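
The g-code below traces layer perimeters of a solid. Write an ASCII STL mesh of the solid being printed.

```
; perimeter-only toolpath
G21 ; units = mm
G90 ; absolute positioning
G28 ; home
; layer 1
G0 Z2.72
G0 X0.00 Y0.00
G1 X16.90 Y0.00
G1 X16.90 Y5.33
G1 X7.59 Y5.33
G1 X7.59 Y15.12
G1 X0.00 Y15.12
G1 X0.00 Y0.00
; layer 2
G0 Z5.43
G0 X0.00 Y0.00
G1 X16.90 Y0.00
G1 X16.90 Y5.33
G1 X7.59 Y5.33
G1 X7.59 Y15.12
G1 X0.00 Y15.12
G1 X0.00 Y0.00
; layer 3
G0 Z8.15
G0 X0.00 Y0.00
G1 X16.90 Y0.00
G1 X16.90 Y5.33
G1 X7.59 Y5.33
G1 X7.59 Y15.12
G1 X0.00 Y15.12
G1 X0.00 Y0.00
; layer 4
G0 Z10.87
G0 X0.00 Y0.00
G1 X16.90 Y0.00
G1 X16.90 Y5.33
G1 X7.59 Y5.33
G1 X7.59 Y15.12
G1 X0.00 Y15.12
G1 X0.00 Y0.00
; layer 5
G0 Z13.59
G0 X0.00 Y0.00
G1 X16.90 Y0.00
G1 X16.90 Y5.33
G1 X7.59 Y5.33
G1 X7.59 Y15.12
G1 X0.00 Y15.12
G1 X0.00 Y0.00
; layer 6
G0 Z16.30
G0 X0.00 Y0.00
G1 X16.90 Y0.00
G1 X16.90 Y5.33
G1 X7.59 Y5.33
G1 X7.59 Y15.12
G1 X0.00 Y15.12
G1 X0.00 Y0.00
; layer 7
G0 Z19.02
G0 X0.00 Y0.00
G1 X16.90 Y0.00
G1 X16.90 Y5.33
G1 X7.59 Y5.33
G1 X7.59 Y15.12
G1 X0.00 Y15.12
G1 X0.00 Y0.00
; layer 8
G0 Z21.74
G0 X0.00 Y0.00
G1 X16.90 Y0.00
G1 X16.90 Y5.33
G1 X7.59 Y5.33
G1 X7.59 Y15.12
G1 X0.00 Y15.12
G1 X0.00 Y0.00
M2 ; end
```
solid part
  facet normal 0.0000 0.0000 -1.0000
    outer loop
      vertex 16.90 5.33 0.00
      vertex 16.90 0.00 0.00
      vertex 0.00 0.00 0.00
    endloop
  endfacet
  facet normal 0.0000 0.0000 -1.0000
    outer loop
      vertex 7.59 5.33 0.00
      vertex 16.90 5.33 0.00
      vertex 0.00 0.00 0.00
    endloop
  endfacet
  facet normal 0.0000 0.0000 -1.0000
    outer loop
      vertex 7.59 15.12 0.00
      vertex 7.59 5.33 0.00
      vertex 0.00 0.00 0.00
    endloop
  endfacet
  facet normal 0.0000 0.0000 -1.0000
    outer loop
      vertex 0.00 15.12 0.00
      vertex 7.59 15.12 0.00
      vertex 0.00 0.00 0.00
    endloop
  endfacet
  facet normal 0.0000 0.0000 1.0000
    outer loop
      vertex 0.00 0.00 21.74
      vertex 16.90 0.00 21.74
      vertex 16.90 5.33 21.74
    endloop
  endfacet
  facet normal 0.0000 0.0000 1.0000
    outer loop
      vertex 0.00 0.00 21.74
      vertex 16.90 5.33 21.74
      vertex 7.59 5.33 21.74
    endloop
  endfacet
  facet normal 0.0000 0.0000 1.0000
    outer loop
      vertex 0.00 0.00 21.74
      vertex 7.59 5.33 21.74
      vertex 7.59 15.12 21.74
    endloop
  endfacet
  facet normal 0.0000 0.0000 1.0000
    outer loop
      vertex 0.00 0.00 21.74
      vertex 7.59 15.12 21.74
      vertex 0.00 15.12 21.74
    endloop
  endfacet
  facet normal 0.0000 -1.0000 0.0000
    outer loop
      vertex 0.00 0.00 0.00
      vertex 16.90 0.00 0.00
      vertex 16.90 0.00 21.74
    endloop
  endfacet
  facet normal 0.0000 -1.0000 0.0000
    outer loop
      vertex 0.00 0.00 0.00
      vertex 16.90 0.00 21.74
      vertex 0.00 0.00 21.74
    endloop
  endfacet
  facet normal 1.0000 0.0000 0.0000
    outer loop
      vertex 16.90 0.00 0.00
      vertex 16.90 5.33 0.00
      vertex 16.90 5.33 21.74
    endloop
  endfacet
  facet normal 1.0000 0.0000 0.0000
    outer loop
      vertex 16.90 0.00 0.00
      vertex 16.90 5.33 21.74
      vertex 16.90 0.00 21.74
    endloop
  endfacet
  facet normal 0.0000 1.0000 0.0000
    outer loop
      vertex 16.90 5.33 0.00
      vertex 7.59 5.33 0.00
      vertex 7.59 5.33 21.74
    endloop
  endfacet
  facet normal 0.0000 1.0000 0.0000
    outer loop
      vertex 16.90 5.33 0.00
      vertex 7.59 5.33 21.74
      vertex 16.90 5.33 21.74
    endloop
  endfacet
  facet normal 1.0000 0.0000 0.0000
    outer loop
      vertex 7.59 5.33 0.00
      vertex 7.59 15.12 0.00
      vertex 7.59 15.12 21.74
    endloop
  endfacet
  facet normal 1.0000 0.0000 0.0000
    outer loop
      vertex 7.59 5.33 0.00
      vertex 7.59 15.12 21.74
      vertex 7.59 5.33 21.74
    endloop
  endfacet
  facet normal 0.0000 1.0000 0.0000
    outer loop
      vertex 7.59 15.12 0.00
      vertex 0.00 15.12 0.00
      vertex 0.00 15.12 21.74
    endloop
  endfacet
  facet normal 0.0000 1.0000 0.0000
    outer loop
      vertex 7.59 15.12 0.00
      vertex 0.00 15.12 21.74
      vertex 7.59 15.12 21.74
    endloop
  endfacet
  facet normal -1.0000 0.0000 0.0000
    outer loop
      vertex 0.00 15.12 0.00
      vertex 0.00 0.00 0.00
      vertex 0.00 0.00 21.74
    endloop
  endfacet
  facet normal -1.0000 0.0000 0.0000
    outer loop
      vertex 0.00 15.12 0.00
      vertex 0.00 0.00 21.74
      vertex 0.00 15.12 21.74
    endloop
  endfacet
endsolid part

The G0 Z moves step by Δz≈2.72 mm. Every layer's G1 loop is the same polygon, so the solid is a straight extrusion of it from z=0 to z≈21.7. Closing with flat bottom and top caps and triangulating gives 20 facets — an L-shaped prism: outer 16.9 × 15.1 mm, arm thicknesses ≈ 5.33 mm (horizontal) and 7.59 mm (vertical), extruded 21.7 mm in z.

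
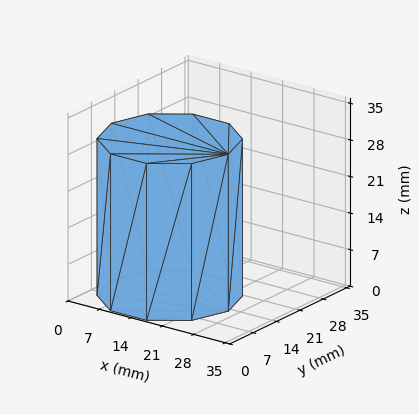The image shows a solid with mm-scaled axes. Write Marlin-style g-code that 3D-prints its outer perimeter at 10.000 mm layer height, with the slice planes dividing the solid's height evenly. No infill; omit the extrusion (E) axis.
Reading the render: the shape is a regular 10-sided prism (a cylinder approximated with 10 flat sides), circumscribed radius ≈ 13 mm, height ≈ 30 mm (dimensions read to the nearest mm from the axis ticks). For the g-code, the solid's height is divided into equal slices at the stated Δz and each level perimeter traced with G1 moves after a G0 lift.

; perimeter-only toolpath
G21 ; units = mm
G90 ; absolute positioning
G28 ; home
; layer 1
G0 Z10.000
G0 X26.000 Y13.000
G1 X23.517 Y20.641
G1 X17.017 Y25.364
G1 X8.983 Y25.364
G1 X2.483 Y20.641
G1 X0.000 Y13.000
G1 X2.483 Y5.359
G1 X8.983 Y0.636
G1 X17.017 Y0.636
G1 X23.517 Y5.359
G1 X26.000 Y13.000
; layer 2
G0 Z20.000
G0 X26.000 Y13.000
G1 X23.517 Y20.641
G1 X17.017 Y25.364
G1 X8.983 Y25.364
G1 X2.483 Y20.641
G1 X0.000 Y13.000
G1 X2.483 Y5.359
G1 X8.983 Y0.636
G1 X17.017 Y0.636
G1 X23.517 Y5.359
G1 X26.000 Y13.000
; layer 3
G0 Z30.000
G0 X26.000 Y13.000
G1 X23.517 Y20.641
G1 X17.017 Y25.364
G1 X8.983 Y25.364
G1 X2.483 Y20.641
G1 X0.000 Y13.000
G1 X2.483 Y5.359
G1 X8.983 Y0.636
G1 X17.017 Y0.636
G1 X23.517 Y5.359
G1 X26.000 Y13.000
M2 ; end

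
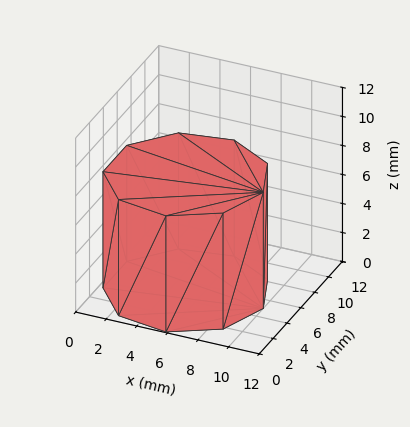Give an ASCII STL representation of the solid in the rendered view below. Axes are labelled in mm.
Reading the render: the shape is a regular 9-sided prism (a cylinder approximated with 9 flat sides), circumscribed radius ≈ 5 mm, height ≈ 8 mm (dimensions read to the nearest mm from the axis ticks). For the STL, each face is triangulated and given an outward normal.

solid part
  facet normal 0.0000 0.0000 -1.0000
    outer loop
      vertex 5.87 9.92 0.00
      vertex 8.83 8.21 0.00
      vertex 10.00 5.00 0.00
    endloop
  endfacet
  facet normal 0.0000 0.0000 -1.0000
    outer loop
      vertex 2.50 9.33 0.00
      vertex 5.87 9.92 0.00
      vertex 10.00 5.00 0.00
    endloop
  endfacet
  facet normal 0.0000 0.0000 -1.0000
    outer loop
      vertex 0.30 6.71 0.00
      vertex 2.50 9.33 0.00
      vertex 10.00 5.00 0.00
    endloop
  endfacet
  facet normal 0.0000 0.0000 -1.0000
    outer loop
      vertex 0.30 3.29 0.00
      vertex 0.30 6.71 0.00
      vertex 10.00 5.00 0.00
    endloop
  endfacet
  facet normal 0.0000 0.0000 -1.0000
    outer loop
      vertex 2.50 0.67 0.00
      vertex 0.30 3.29 0.00
      vertex 10.00 5.00 0.00
    endloop
  endfacet
  facet normal 0.0000 0.0000 -1.0000
    outer loop
      vertex 5.87 0.08 0.00
      vertex 2.50 0.67 0.00
      vertex 10.00 5.00 0.00
    endloop
  endfacet
  facet normal 0.0000 0.0000 -1.0000
    outer loop
      vertex 8.83 1.79 0.00
      vertex 5.87 0.08 0.00
      vertex 10.00 5.00 0.00
    endloop
  endfacet
  facet normal 0.0000 0.0000 1.0000
    outer loop
      vertex 10.00 5.00 8.00
      vertex 8.83 8.21 8.00
      vertex 5.87 9.92 8.00
    endloop
  endfacet
  facet normal 0.0000 0.0000 1.0000
    outer loop
      vertex 10.00 5.00 8.00
      vertex 5.87 9.92 8.00
      vertex 2.50 9.33 8.00
    endloop
  endfacet
  facet normal 0.0000 0.0000 1.0000
    outer loop
      vertex 10.00 5.00 8.00
      vertex 2.50 9.33 8.00
      vertex 0.30 6.71 8.00
    endloop
  endfacet
  facet normal 0.0000 0.0000 1.0000
    outer loop
      vertex 10.00 5.00 8.00
      vertex 0.30 6.71 8.00
      vertex 0.30 3.29 8.00
    endloop
  endfacet
  facet normal 0.0000 0.0000 1.0000
    outer loop
      vertex 10.00 5.00 8.00
      vertex 0.30 3.29 8.00
      vertex 2.50 0.67 8.00
    endloop
  endfacet
  facet normal 0.0000 0.0000 1.0000
    outer loop
      vertex 10.00 5.00 8.00
      vertex 2.50 0.67 8.00
      vertex 5.87 0.08 8.00
    endloop
  endfacet
  facet normal 0.0000 0.0000 1.0000
    outer loop
      vertex 10.00 5.00 8.00
      vertex 5.87 0.08 8.00
      vertex 8.83 1.79 8.00
    endloop
  endfacet
  facet normal 0.9395 0.3424 0.0000
    outer loop
      vertex 10.00 5.00 0.00
      vertex 8.83 8.21 0.00
      vertex 8.83 8.21 8.00
    endloop
  endfacet
  facet normal 0.9395 0.3424 0.0000
    outer loop
      vertex 10.00 5.00 0.00
      vertex 8.83 8.21 8.00
      vertex 10.00 5.00 8.00
    endloop
  endfacet
  facet normal 0.5002 0.8659 0.0000
    outer loop
      vertex 8.83 8.21 0.00
      vertex 5.87 9.92 0.00
      vertex 5.87 9.92 8.00
    endloop
  endfacet
  facet normal 0.5002 0.8659 0.0000
    outer loop
      vertex 8.83 8.21 0.00
      vertex 5.87 9.92 8.00
      vertex 8.83 8.21 8.00
    endloop
  endfacet
  facet normal -0.1725 0.9850 0.0000
    outer loop
      vertex 5.87 9.92 0.00
      vertex 2.50 9.33 0.00
      vertex 2.50 9.33 8.00
    endloop
  endfacet
  facet normal -0.1725 0.9850 0.0000
    outer loop
      vertex 5.87 9.92 0.00
      vertex 2.50 9.33 8.00
      vertex 5.87 9.92 8.00
    endloop
  endfacet
  facet normal -0.7658 0.6431 0.0000
    outer loop
      vertex 2.50 9.33 0.00
      vertex 0.30 6.71 0.00
      vertex 0.30 6.71 8.00
    endloop
  endfacet
  facet normal -0.7658 0.6431 0.0000
    outer loop
      vertex 2.50 9.33 0.00
      vertex 0.30 6.71 8.00
      vertex 2.50 9.33 8.00
    endloop
  endfacet
  facet normal -1.0000 0.0000 0.0000
    outer loop
      vertex 0.30 6.71 0.00
      vertex 0.30 3.29 0.00
      vertex 0.30 3.29 8.00
    endloop
  endfacet
  facet normal -1.0000 0.0000 0.0000
    outer loop
      vertex 0.30 6.71 0.00
      vertex 0.30 3.29 8.00
      vertex 0.30 6.71 8.00
    endloop
  endfacet
  facet normal -0.7658 -0.6431 0.0000
    outer loop
      vertex 0.30 3.29 0.00
      vertex 2.50 0.67 0.00
      vertex 2.50 0.67 8.00
    endloop
  endfacet
  facet normal -0.7658 -0.6431 0.0000
    outer loop
      vertex 0.30 3.29 0.00
      vertex 2.50 0.67 8.00
      vertex 0.30 3.29 8.00
    endloop
  endfacet
  facet normal -0.1725 -0.9850 0.0000
    outer loop
      vertex 2.50 0.67 0.00
      vertex 5.87 0.08 0.00
      vertex 5.87 0.08 8.00
    endloop
  endfacet
  facet normal -0.1725 -0.9850 0.0000
    outer loop
      vertex 2.50 0.67 0.00
      vertex 5.87 0.08 8.00
      vertex 2.50 0.67 8.00
    endloop
  endfacet
  facet normal 0.5002 -0.8659 0.0000
    outer loop
      vertex 5.87 0.08 0.00
      vertex 8.83 1.79 0.00
      vertex 8.83 1.79 8.00
    endloop
  endfacet
  facet normal 0.5002 -0.8659 0.0000
    outer loop
      vertex 5.87 0.08 0.00
      vertex 8.83 1.79 8.00
      vertex 5.87 0.08 8.00
    endloop
  endfacet
  facet normal 0.9395 -0.3424 0.0000
    outer loop
      vertex 8.83 1.79 0.00
      vertex 10.00 5.00 0.00
      vertex 10.00 5.00 8.00
    endloop
  endfacet
  facet normal 0.9395 -0.3424 0.0000
    outer loop
      vertex 8.83 1.79 0.00
      vertex 10.00 5.00 8.00
      vertex 8.83 1.79 8.00
    endloop
  endfacet
endsolid part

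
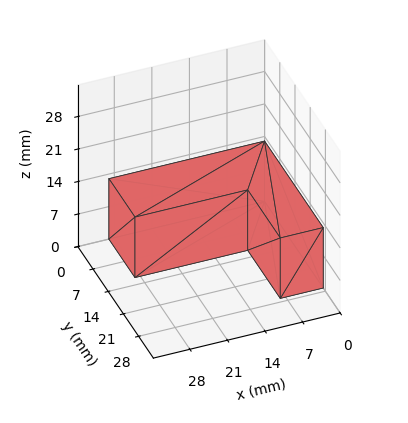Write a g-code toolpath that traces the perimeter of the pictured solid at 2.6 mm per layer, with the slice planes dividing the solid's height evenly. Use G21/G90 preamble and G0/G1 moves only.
Reading the render: the shape is an L-shaped prism: outer 29 × 27 mm, arm thicknesses ≈ 12 mm (horizontal) and 8 mm (vertical), extruded 13 mm in z (dimensions read to the nearest mm from the axis ticks). For the g-code, the solid's height is divided into equal slices at the stated Δz and each level perimeter traced with G1 moves after a G0 lift.

; perimeter-only toolpath
G21 ; units = mm
G90 ; absolute positioning
G28 ; home
; layer 1
G0 Z2.6
G0 X0.0 Y0.0
G1 X29.0 Y0.0
G1 X29.0 Y12.0
G1 X8.0 Y12.0
G1 X8.0 Y27.0
G1 X0.0 Y27.0
G1 X0.0 Y0.0
; layer 2
G0 Z5.2
G0 X0.0 Y0.0
G1 X29.0 Y0.0
G1 X29.0 Y12.0
G1 X8.0 Y12.0
G1 X8.0 Y27.0
G1 X0.0 Y27.0
G1 X0.0 Y0.0
; layer 3
G0 Z7.8
G0 X0.0 Y0.0
G1 X29.0 Y0.0
G1 X29.0 Y12.0
G1 X8.0 Y12.0
G1 X8.0 Y27.0
G1 X0.0 Y27.0
G1 X0.0 Y0.0
; layer 4
G0 Z10.4
G0 X0.0 Y0.0
G1 X29.0 Y0.0
G1 X29.0 Y12.0
G1 X8.0 Y12.0
G1 X8.0 Y27.0
G1 X0.0 Y27.0
G1 X0.0 Y0.0
; layer 5
G0 Z13.0
G0 X0.0 Y0.0
G1 X29.0 Y0.0
G1 X29.0 Y12.0
G1 X8.0 Y12.0
G1 X8.0 Y27.0
G1 X0.0 Y27.0
G1 X0.0 Y0.0
M2 ; end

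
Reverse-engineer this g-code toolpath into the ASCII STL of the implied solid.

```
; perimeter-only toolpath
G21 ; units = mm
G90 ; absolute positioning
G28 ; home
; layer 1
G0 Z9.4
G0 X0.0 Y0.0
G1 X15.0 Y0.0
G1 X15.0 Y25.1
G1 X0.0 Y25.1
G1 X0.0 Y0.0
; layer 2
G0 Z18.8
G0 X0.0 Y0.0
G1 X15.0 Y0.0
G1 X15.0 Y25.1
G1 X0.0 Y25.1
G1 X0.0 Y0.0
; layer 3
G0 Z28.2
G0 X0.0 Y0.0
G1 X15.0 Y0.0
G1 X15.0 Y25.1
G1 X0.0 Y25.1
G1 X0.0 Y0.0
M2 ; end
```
solid part
  facet normal 0.0000 0.0000 -1.0000
    outer loop
      vertex 15.0 25.1 0.0
      vertex 15.0 0.0 0.0
      vertex 0.0 0.0 0.0
    endloop
  endfacet
  facet normal 0.0000 0.0000 -1.0000
    outer loop
      vertex 0.0 25.1 0.0
      vertex 15.0 25.1 0.0
      vertex 0.0 0.0 0.0
    endloop
  endfacet
  facet normal 0.0000 0.0000 1.0000
    outer loop
      vertex 0.0 0.0 28.2
      vertex 15.0 0.0 28.2
      vertex 15.0 25.1 28.2
    endloop
  endfacet
  facet normal 0.0000 0.0000 1.0000
    outer loop
      vertex 0.0 0.0 28.2
      vertex 15.0 25.1 28.2
      vertex 0.0 25.1 28.2
    endloop
  endfacet
  facet normal 0.0000 -1.0000 0.0000
    outer loop
      vertex 0.0 0.0 0.0
      vertex 15.0 0.0 0.0
      vertex 15.0 0.0 28.2
    endloop
  endfacet
  facet normal 0.0000 -1.0000 0.0000
    outer loop
      vertex 0.0 0.0 0.0
      vertex 15.0 0.0 28.2
      vertex 0.0 0.0 28.2
    endloop
  endfacet
  facet normal 0.0000 1.0000 0.0000
    outer loop
      vertex 15.0 25.1 28.2
      vertex 15.0 25.1 0.0
      vertex 0.0 25.1 0.0
    endloop
  endfacet
  facet normal 0.0000 1.0000 0.0000
    outer loop
      vertex 0.0 25.1 28.2
      vertex 15.0 25.1 28.2
      vertex 0.0 25.1 0.0
    endloop
  endfacet
  facet normal -1.0000 0.0000 0.0000
    outer loop
      vertex 0.0 25.1 28.2
      vertex 0.0 25.1 0.0
      vertex 0.0 0.0 0.0
    endloop
  endfacet
  facet normal -1.0000 0.0000 0.0000
    outer loop
      vertex 0.0 0.0 28.2
      vertex 0.0 25.1 28.2
      vertex 0.0 0.0 0.0
    endloop
  endfacet
  facet normal 1.0000 0.0000 0.0000
    outer loop
      vertex 15.0 0.0 0.0
      vertex 15.0 25.1 0.0
      vertex 15.0 25.1 28.2
    endloop
  endfacet
  facet normal 1.0000 0.0000 0.0000
    outer loop
      vertex 15.0 0.0 0.0
      vertex 15.0 25.1 28.2
      vertex 15.0 0.0 28.2
    endloop
  endfacet
endsolid part

The G0 Z moves step by Δz≈9.4 mm. Every layer's G1 loop is the same polygon, so the solid is a straight extrusion of it from z=0 to z≈28.2. Closing with flat bottom and top caps and triangulating gives 12 facets — a rectangular box, roughly 15 × 25.1 mm footprint and 28.2 mm tall.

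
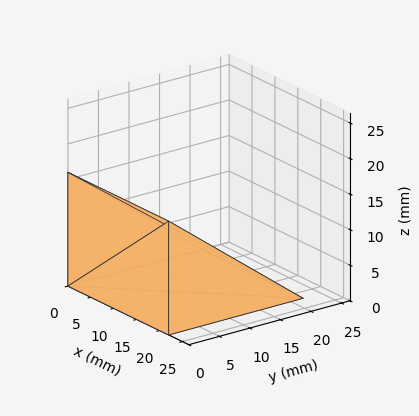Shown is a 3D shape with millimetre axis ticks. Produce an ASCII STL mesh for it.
Reading the render: the shape is a wedge (ramp): 22 × 22 mm base, rising to 16 mm along the y=0 edge and sloping linearly to z=0 at y=22 (dimensions read to the nearest mm from the axis ticks). For the STL, each face is triangulated and given an outward normal.

solid part
  facet normal 0.0000 0.0000 -1.0000
    outer loop
      vertex 22.0 22.0 0.0
      vertex 22.0 0.0 0.0
      vertex 0.0 0.0 0.0
    endloop
  endfacet
  facet normal 0.0000 0.0000 -1.0000
    outer loop
      vertex 0.0 22.0 0.0
      vertex 22.0 22.0 0.0
      vertex 0.0 0.0 0.0
    endloop
  endfacet
  facet normal 0.0000 -1.0000 0.0000
    outer loop
      vertex 0.0 0.0 0.0
      vertex 22.0 0.0 0.0
      vertex 22.0 0.0 16.0
    endloop
  endfacet
  facet normal 0.0000 -1.0000 0.0000
    outer loop
      vertex 0.0 0.0 0.0
      vertex 22.0 0.0 16.0
      vertex 0.0 0.0 16.0
    endloop
  endfacet
  facet normal 0.0000 0.5882 0.8087
    outer loop
      vertex 0.0 0.0 16.0
      vertex 22.0 0.0 16.0
      vertex 22.0 22.0 0.0
    endloop
  endfacet
  facet normal 0.0000 0.5882 0.8087
    outer loop
      vertex 0.0 0.0 16.0
      vertex 22.0 22.0 0.0
      vertex 0.0 22.0 0.0
    endloop
  endfacet
  facet normal -1.0000 0.0000 0.0000
    outer loop
      vertex 0.0 0.0 16.0
      vertex 0.0 22.0 0.0
      vertex 0.0 0.0 0.0
    endloop
  endfacet
  facet normal 1.0000 0.0000 0.0000
    outer loop
      vertex 22.0 0.0 0.0
      vertex 22.0 22.0 0.0
      vertex 22.0 0.0 16.0
    endloop
  endfacet
endsolid part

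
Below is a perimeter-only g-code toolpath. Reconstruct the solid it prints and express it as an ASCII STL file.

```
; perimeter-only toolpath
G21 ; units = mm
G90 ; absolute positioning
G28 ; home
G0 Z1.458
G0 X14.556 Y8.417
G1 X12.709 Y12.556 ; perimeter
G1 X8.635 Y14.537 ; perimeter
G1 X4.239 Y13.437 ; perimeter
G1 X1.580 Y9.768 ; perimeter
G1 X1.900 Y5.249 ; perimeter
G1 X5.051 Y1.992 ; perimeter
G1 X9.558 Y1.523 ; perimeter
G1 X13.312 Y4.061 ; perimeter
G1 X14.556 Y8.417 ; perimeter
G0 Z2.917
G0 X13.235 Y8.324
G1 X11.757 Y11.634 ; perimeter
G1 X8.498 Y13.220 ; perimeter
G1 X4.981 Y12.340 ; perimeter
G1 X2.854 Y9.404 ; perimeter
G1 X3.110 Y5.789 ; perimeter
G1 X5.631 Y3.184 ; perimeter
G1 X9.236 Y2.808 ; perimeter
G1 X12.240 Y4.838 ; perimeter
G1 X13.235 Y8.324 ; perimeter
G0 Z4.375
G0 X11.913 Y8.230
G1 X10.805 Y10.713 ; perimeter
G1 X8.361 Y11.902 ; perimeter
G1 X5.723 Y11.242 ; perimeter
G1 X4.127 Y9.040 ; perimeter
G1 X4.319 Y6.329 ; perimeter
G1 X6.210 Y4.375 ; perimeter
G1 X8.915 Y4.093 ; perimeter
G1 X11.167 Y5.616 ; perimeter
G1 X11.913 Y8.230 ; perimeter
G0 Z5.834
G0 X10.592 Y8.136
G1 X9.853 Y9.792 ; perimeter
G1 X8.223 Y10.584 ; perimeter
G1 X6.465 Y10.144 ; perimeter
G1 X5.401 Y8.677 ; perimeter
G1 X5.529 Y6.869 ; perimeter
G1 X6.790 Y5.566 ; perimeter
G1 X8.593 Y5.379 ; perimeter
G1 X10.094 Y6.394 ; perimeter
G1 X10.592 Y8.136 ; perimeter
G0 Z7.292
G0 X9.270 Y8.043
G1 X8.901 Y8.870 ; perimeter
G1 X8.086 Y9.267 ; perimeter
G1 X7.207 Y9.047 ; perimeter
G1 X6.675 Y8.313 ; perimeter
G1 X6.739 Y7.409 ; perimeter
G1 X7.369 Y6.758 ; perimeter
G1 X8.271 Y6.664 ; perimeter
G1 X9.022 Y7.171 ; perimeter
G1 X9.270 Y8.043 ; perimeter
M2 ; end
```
solid part
  facet normal 0.0000 0.0000 -1.0000
    outer loop
      vertex 8.772 15.855 0.000
      vertex 13.661 13.477 0.000
      vertex 15.878 8.511 0.000
    endloop
  endfacet
  facet normal 0.0000 0.0000 -1.0000
    outer loop
      vertex 3.497 14.535 0.000
      vertex 8.772 15.855 0.000
      vertex 15.878 8.511 0.000
    endloop
  endfacet
  facet normal 0.0000 0.0000 -1.0000
    outer loop
      vertex 0.306 10.132 0.000
      vertex 3.497 14.535 0.000
      vertex 15.878 8.511 0.000
    endloop
  endfacet
  facet normal 0.0000 0.0000 -1.0000
    outer loop
      vertex 0.690 4.709 0.000
      vertex 0.306 10.132 0.000
      vertex 15.878 8.511 0.000
    endloop
  endfacet
  facet normal 0.0000 0.0000 -1.0000
    outer loop
      vertex 4.472 0.801 0.000
      vertex 0.690 4.709 0.000
      vertex 15.878 8.511 0.000
    endloop
  endfacet
  facet normal 0.0000 0.0000 -1.0000
    outer loop
      vertex 9.880 0.238 0.000
      vertex 4.472 0.801 0.000
      vertex 15.878 8.511 0.000
    endloop
  endfacet
  facet normal 0.0000 0.0000 -1.0000
    outer loop
      vertex 14.385 3.283 0.000
      vertex 9.880 0.238 0.000
      vertex 15.878 8.511 0.000
    endloop
  endfacet
  facet normal 0.6945 0.3101 0.6492
    outer loop
      vertex 15.878 8.511 0.000
      vertex 13.661 13.477 0.000
      vertex 7.949 7.949 8.751
    endloop
  endfacet
  facet normal 0.3327 0.6840 0.6492
    outer loop
      vertex 13.661 13.477 0.000
      vertex 8.772 15.855 0.000
      vertex 7.949 7.949 8.751
    endloop
  endfacet
  facet normal -0.1846 0.7378 0.6492
    outer loop
      vertex 8.772 15.855 0.000
      vertex 3.497 14.535 0.000
      vertex 7.949 7.949 8.751
    endloop
  endfacet
  facet normal -0.6159 0.4463 0.6492
    outer loop
      vertex 3.497 14.535 0.000
      vertex 0.306 10.132 0.000
      vertex 7.949 7.949 8.751
    endloop
  endfacet
  facet normal -0.7587 -0.0537 0.6492
    outer loop
      vertex 0.306 10.132 0.000
      vertex 0.690 4.709 0.000
      vertex 7.949 7.949 8.751
    endloop
  endfacet
  facet normal -0.5466 -0.5289 0.6492
    outer loop
      vertex 0.690 4.709 0.000
      vertex 4.472 0.801 0.000
      vertex 7.949 7.949 8.751
    endloop
  endfacet
  facet normal -0.0788 -0.7565 0.6492
    outer loop
      vertex 4.472 0.801 0.000
      vertex 9.880 0.238 0.000
      vertex 7.949 7.949 8.751
    endloop
  endfacet
  facet normal 0.4259 -0.6301 0.6492
    outer loop
      vertex 9.880 0.238 0.000
      vertex 14.385 3.283 0.000
      vertex 7.949 7.949 8.751
    endloop
  endfacet
  facet normal 0.7313 -0.2089 0.6492
    outer loop
      vertex 14.385 3.283 0.000
      vertex 15.878 8.511 0.000
      vertex 7.949 7.949 8.751
    endloop
  endfacet
endsolid part

The G0 Z moves step by Δz≈1.458 mm. The G1 loops shrink linearly with z, so the solid tapers from its base footprint up to z≈8.75. Closing with a flat bottom cap and the tapered top and triangulating gives 16 facets — a regular 9-sided pyramid, base circumscribed radius ≈ 7.95 mm, apex at z ≈ 8.75 mm.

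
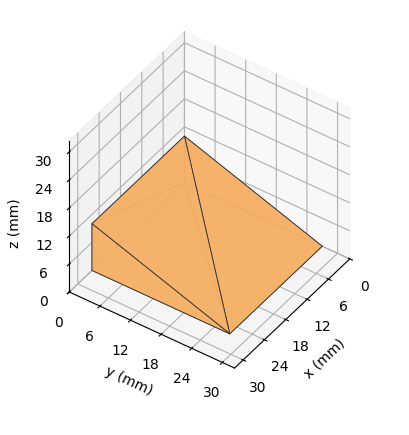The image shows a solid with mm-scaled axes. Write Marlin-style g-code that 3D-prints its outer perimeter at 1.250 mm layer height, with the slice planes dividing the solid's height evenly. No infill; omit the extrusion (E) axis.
Reading the render: the shape is a wedge (ramp): 26 × 27 mm base, rising to 10 mm along the y=0 edge and sloping linearly to z=0 at y=27 (dimensions read to the nearest mm from the axis ticks). For the g-code, the solid's height is divided into equal slices at the stated Δz and each level perimeter traced with G1 moves after a G0 lift.

; perimeter-only toolpath
G21 ; units = mm
G90 ; absolute positioning
G28 ; home
; layer 1
G0 Z1.250
G0 X0.000 Y0.000
G1 X26.000 Y0.000
G1 X26.000 Y23.625
G1 X0.000 Y23.625
G1 X0.000 Y0.000
; layer 2
G0 Z2.500
G0 X0.000 Y0.000
G1 X26.000 Y0.000
G1 X26.000 Y20.250
G1 X0.000 Y20.250
G1 X0.000 Y0.000
; layer 3
G0 Z3.750
G0 X0.000 Y0.000
G1 X26.000 Y0.000
G1 X26.000 Y16.875
G1 X0.000 Y16.875
G1 X0.000 Y0.000
; layer 4
G0 Z5.000
G0 X0.000 Y0.000
G1 X26.000 Y0.000
G1 X26.000 Y13.500
G1 X0.000 Y13.500
G1 X0.000 Y0.000
; layer 5
G0 Z6.250
G0 X0.000 Y0.000
G1 X26.000 Y0.000
G1 X26.000 Y10.125
G1 X0.000 Y10.125
G1 X0.000 Y0.000
; layer 6
G0 Z7.500
G0 X0.000 Y0.000
G1 X26.000 Y0.000
G1 X26.000 Y6.750
G1 X0.000 Y6.750
G1 X0.000 Y0.000
; layer 7
G0 Z8.750
G0 X0.000 Y0.000
G1 X26.000 Y0.000
G1 X26.000 Y3.375
G1 X0.000 Y3.375
G1 X0.000 Y0.000
M2 ; end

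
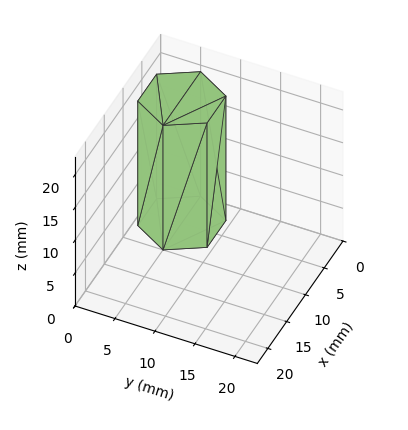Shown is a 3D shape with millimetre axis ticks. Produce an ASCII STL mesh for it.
Reading the render: the shape is a regular 6-sided prism (a cylinder approximated with 6 flat sides), circumscribed radius ≈ 5 mm, height ≈ 19 mm (dimensions read to the nearest mm from the axis ticks). For the STL, each face is triangulated and given an outward normal.

solid part
  facet normal 0.0000 0.0000 -1.0000
    outer loop
      vertex 2.50 9.33 0.00
      vertex 7.50 9.33 0.00
      vertex 10.00 5.00 0.00
    endloop
  endfacet
  facet normal 0.0000 0.0000 -1.0000
    outer loop
      vertex 0.00 5.00 0.00
      vertex 2.50 9.33 0.00
      vertex 10.00 5.00 0.00
    endloop
  endfacet
  facet normal 0.0000 0.0000 -1.0000
    outer loop
      vertex 2.50 0.67 0.00
      vertex 0.00 5.00 0.00
      vertex 10.00 5.00 0.00
    endloop
  endfacet
  facet normal 0.0000 0.0000 -1.0000
    outer loop
      vertex 7.50 0.67 0.00
      vertex 2.50 0.67 0.00
      vertex 10.00 5.00 0.00
    endloop
  endfacet
  facet normal 0.0000 0.0000 1.0000
    outer loop
      vertex 10.00 5.00 19.00
      vertex 7.50 9.33 19.00
      vertex 2.50 9.33 19.00
    endloop
  endfacet
  facet normal 0.0000 0.0000 1.0000
    outer loop
      vertex 10.00 5.00 19.00
      vertex 2.50 9.33 19.00
      vertex 0.00 5.00 19.00
    endloop
  endfacet
  facet normal 0.0000 0.0000 1.0000
    outer loop
      vertex 10.00 5.00 19.00
      vertex 0.00 5.00 19.00
      vertex 2.50 0.67 19.00
    endloop
  endfacet
  facet normal 0.0000 0.0000 1.0000
    outer loop
      vertex 10.00 5.00 19.00
      vertex 2.50 0.67 19.00
      vertex 7.50 0.67 19.00
    endloop
  endfacet
  facet normal 0.8660 0.5000 0.0000
    outer loop
      vertex 10.00 5.00 0.00
      vertex 7.50 9.33 0.00
      vertex 7.50 9.33 19.00
    endloop
  endfacet
  facet normal 0.8660 0.5000 0.0000
    outer loop
      vertex 10.00 5.00 0.00
      vertex 7.50 9.33 19.00
      vertex 10.00 5.00 19.00
    endloop
  endfacet
  facet normal 0.0000 1.0000 0.0000
    outer loop
      vertex 7.50 9.33 0.00
      vertex 2.50 9.33 0.00
      vertex 2.50 9.33 19.00
    endloop
  endfacet
  facet normal 0.0000 1.0000 0.0000
    outer loop
      vertex 7.50 9.33 0.00
      vertex 2.50 9.33 19.00
      vertex 7.50 9.33 19.00
    endloop
  endfacet
  facet normal -0.8660 0.5000 0.0000
    outer loop
      vertex 2.50 9.33 0.00
      vertex 0.00 5.00 0.00
      vertex 0.00 5.00 19.00
    endloop
  endfacet
  facet normal -0.8660 0.5000 0.0000
    outer loop
      vertex 2.50 9.33 0.00
      vertex 0.00 5.00 19.00
      vertex 2.50 9.33 19.00
    endloop
  endfacet
  facet normal -0.8660 -0.5000 0.0000
    outer loop
      vertex 0.00 5.00 0.00
      vertex 2.50 0.67 0.00
      vertex 2.50 0.67 19.00
    endloop
  endfacet
  facet normal -0.8660 -0.5000 0.0000
    outer loop
      vertex 0.00 5.00 0.00
      vertex 2.50 0.67 19.00
      vertex 0.00 5.00 19.00
    endloop
  endfacet
  facet normal 0.0000 -1.0000 0.0000
    outer loop
      vertex 2.50 0.67 0.00
      vertex 7.50 0.67 0.00
      vertex 7.50 0.67 19.00
    endloop
  endfacet
  facet normal 0.0000 -1.0000 0.0000
    outer loop
      vertex 2.50 0.67 0.00
      vertex 7.50 0.67 19.00
      vertex 2.50 0.67 19.00
    endloop
  endfacet
  facet normal 0.8660 -0.5000 0.0000
    outer loop
      vertex 7.50 0.67 0.00
      vertex 10.00 5.00 0.00
      vertex 10.00 5.00 19.00
    endloop
  endfacet
  facet normal 0.8660 -0.5000 0.0000
    outer loop
      vertex 7.50 0.67 0.00
      vertex 10.00 5.00 19.00
      vertex 7.50 0.67 19.00
    endloop
  endfacet
endsolid part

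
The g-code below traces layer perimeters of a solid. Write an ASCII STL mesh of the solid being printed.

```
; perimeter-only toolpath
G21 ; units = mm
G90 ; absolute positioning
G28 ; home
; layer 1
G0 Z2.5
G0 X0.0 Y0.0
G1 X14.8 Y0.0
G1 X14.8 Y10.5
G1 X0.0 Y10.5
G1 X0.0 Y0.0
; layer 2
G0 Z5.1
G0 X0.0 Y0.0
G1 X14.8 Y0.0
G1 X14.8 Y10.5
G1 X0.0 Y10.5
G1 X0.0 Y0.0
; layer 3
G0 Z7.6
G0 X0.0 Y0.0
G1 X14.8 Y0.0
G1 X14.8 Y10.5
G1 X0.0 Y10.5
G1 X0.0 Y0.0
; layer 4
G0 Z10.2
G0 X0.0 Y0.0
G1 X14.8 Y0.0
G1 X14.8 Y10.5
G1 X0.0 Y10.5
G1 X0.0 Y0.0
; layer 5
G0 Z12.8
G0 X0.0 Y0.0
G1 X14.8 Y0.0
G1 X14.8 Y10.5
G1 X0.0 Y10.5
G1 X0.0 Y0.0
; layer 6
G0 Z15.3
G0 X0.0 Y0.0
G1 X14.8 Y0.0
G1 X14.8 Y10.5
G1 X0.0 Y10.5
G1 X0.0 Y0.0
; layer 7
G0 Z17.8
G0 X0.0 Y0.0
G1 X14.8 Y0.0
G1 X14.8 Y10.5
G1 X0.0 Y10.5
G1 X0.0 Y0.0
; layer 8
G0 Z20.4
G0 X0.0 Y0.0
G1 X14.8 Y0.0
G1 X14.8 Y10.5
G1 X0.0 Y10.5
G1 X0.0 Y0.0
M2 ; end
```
solid part
  facet normal 0.0000 0.0000 -1.0000
    outer loop
      vertex 14.8 10.5 0.0
      vertex 14.8 0.0 0.0
      vertex 0.0 0.0 0.0
    endloop
  endfacet
  facet normal 0.0000 0.0000 -1.0000
    outer loop
      vertex 0.0 10.5 0.0
      vertex 14.8 10.5 0.0
      vertex 0.0 0.0 0.0
    endloop
  endfacet
  facet normal 0.0000 0.0000 1.0000
    outer loop
      vertex 0.0 0.0 20.4
      vertex 14.8 0.0 20.4
      vertex 14.8 10.5 20.4
    endloop
  endfacet
  facet normal 0.0000 0.0000 1.0000
    outer loop
      vertex 0.0 0.0 20.4
      vertex 14.8 10.5 20.4
      vertex 0.0 10.5 20.4
    endloop
  endfacet
  facet normal 0.0000 -1.0000 0.0000
    outer loop
      vertex 0.0 0.0 0.0
      vertex 14.8 0.0 0.0
      vertex 14.8 0.0 20.4
    endloop
  endfacet
  facet normal 0.0000 -1.0000 0.0000
    outer loop
      vertex 0.0 0.0 0.0
      vertex 14.8 0.0 20.4
      vertex 0.0 0.0 20.4
    endloop
  endfacet
  facet normal 0.0000 1.0000 0.0000
    outer loop
      vertex 14.8 10.5 20.4
      vertex 14.8 10.5 0.0
      vertex 0.0 10.5 0.0
    endloop
  endfacet
  facet normal 0.0000 1.0000 0.0000
    outer loop
      vertex 0.0 10.5 20.4
      vertex 14.8 10.5 20.4
      vertex 0.0 10.5 0.0
    endloop
  endfacet
  facet normal -1.0000 0.0000 0.0000
    outer loop
      vertex 0.0 10.5 20.4
      vertex 0.0 10.5 0.0
      vertex 0.0 0.0 0.0
    endloop
  endfacet
  facet normal -1.0000 0.0000 0.0000
    outer loop
      vertex 0.0 0.0 20.4
      vertex 0.0 10.5 20.4
      vertex 0.0 0.0 0.0
    endloop
  endfacet
  facet normal 1.0000 0.0000 0.0000
    outer loop
      vertex 14.8 0.0 0.0
      vertex 14.8 10.5 0.0
      vertex 14.8 10.5 20.4
    endloop
  endfacet
  facet normal 1.0000 0.0000 0.0000
    outer loop
      vertex 14.8 0.0 0.0
      vertex 14.8 10.5 20.4
      vertex 14.8 0.0 20.4
    endloop
  endfacet
endsolid part

The G0 Z moves step by Δz≈2.5 mm. Every layer's G1 loop is the same polygon, so the solid is a straight extrusion of it from z=0 to z≈20.4. Closing with flat bottom and top caps and triangulating gives 12 facets — a rectangular box, roughly 14.8 × 10.5 mm footprint and 20.4 mm tall.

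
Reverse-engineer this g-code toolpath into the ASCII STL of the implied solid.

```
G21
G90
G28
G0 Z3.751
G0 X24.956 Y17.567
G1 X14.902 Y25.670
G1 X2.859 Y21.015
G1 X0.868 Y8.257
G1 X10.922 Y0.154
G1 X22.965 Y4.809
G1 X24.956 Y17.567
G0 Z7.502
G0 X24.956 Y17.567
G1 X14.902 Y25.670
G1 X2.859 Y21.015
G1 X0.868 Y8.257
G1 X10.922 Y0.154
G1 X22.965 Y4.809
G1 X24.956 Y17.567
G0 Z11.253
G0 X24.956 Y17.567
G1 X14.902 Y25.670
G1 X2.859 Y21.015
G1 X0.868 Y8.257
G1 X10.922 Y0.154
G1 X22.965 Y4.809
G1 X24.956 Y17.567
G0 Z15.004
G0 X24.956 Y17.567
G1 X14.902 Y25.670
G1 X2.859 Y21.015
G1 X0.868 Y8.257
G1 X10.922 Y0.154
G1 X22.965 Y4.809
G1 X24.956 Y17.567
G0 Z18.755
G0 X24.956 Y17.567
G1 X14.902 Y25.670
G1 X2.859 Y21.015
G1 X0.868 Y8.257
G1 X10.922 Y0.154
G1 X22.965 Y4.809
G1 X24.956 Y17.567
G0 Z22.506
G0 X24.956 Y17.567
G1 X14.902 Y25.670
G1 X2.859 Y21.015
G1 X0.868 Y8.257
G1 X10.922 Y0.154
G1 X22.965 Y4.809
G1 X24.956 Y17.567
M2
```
solid part
  facet normal 0.0000 0.0000 -1.0000
    outer loop
      vertex 2.859 21.015 0.000
      vertex 14.902 25.670 0.000
      vertex 24.956 17.567 0.000
    endloop
  endfacet
  facet normal 0.0000 0.0000 -1.0000
    outer loop
      vertex 0.868 8.257 0.000
      vertex 2.859 21.015 0.000
      vertex 24.956 17.567 0.000
    endloop
  endfacet
  facet normal 0.0000 0.0000 -1.0000
    outer loop
      vertex 10.922 0.154 0.000
      vertex 0.868 8.257 0.000
      vertex 24.956 17.567 0.000
    endloop
  endfacet
  facet normal 0.0000 0.0000 -1.0000
    outer loop
      vertex 22.965 4.809 0.000
      vertex 10.922 0.154 0.000
      vertex 24.956 17.567 0.000
    endloop
  endfacet
  facet normal 0.0000 0.0000 1.0000
    outer loop
      vertex 24.956 17.567 22.506
      vertex 14.902 25.670 22.506
      vertex 2.859 21.015 22.506
    endloop
  endfacet
  facet normal 0.0000 0.0000 1.0000
    outer loop
      vertex 24.956 17.567 22.506
      vertex 2.859 21.015 22.506
      vertex 0.868 8.257 22.506
    endloop
  endfacet
  facet normal 0.0000 0.0000 1.0000
    outer loop
      vertex 24.956 17.567 22.506
      vertex 0.868 8.257 22.506
      vertex 10.922 0.154 22.506
    endloop
  endfacet
  facet normal 0.0000 0.0000 1.0000
    outer loop
      vertex 24.956 17.567 22.506
      vertex 10.922 0.154 22.506
      vertex 22.965 4.809 22.506
    endloop
  endfacet
  facet normal 0.6275 0.7786 0.0000
    outer loop
      vertex 24.956 17.567 0.000
      vertex 14.902 25.670 0.000
      vertex 14.902 25.670 22.506
    endloop
  endfacet
  facet normal 0.6275 0.7786 0.0000
    outer loop
      vertex 24.956 17.567 0.000
      vertex 14.902 25.670 22.506
      vertex 24.956 17.567 22.506
    endloop
  endfacet
  facet normal -0.3605 0.9327 0.0000
    outer loop
      vertex 14.902 25.670 0.000
      vertex 2.859 21.015 0.000
      vertex 2.859 21.015 22.506
    endloop
  endfacet
  facet normal -0.3605 0.9327 0.0000
    outer loop
      vertex 14.902 25.670 0.000
      vertex 2.859 21.015 22.506
      vertex 14.902 25.670 22.506
    endloop
  endfacet
  facet normal -0.9880 0.1542 0.0000
    outer loop
      vertex 2.859 21.015 0.000
      vertex 0.868 8.257 0.000
      vertex 0.868 8.257 22.506
    endloop
  endfacet
  facet normal -0.9880 0.1542 0.0000
    outer loop
      vertex 2.859 21.015 0.000
      vertex 0.868 8.257 22.506
      vertex 2.859 21.015 22.506
    endloop
  endfacet
  facet normal -0.6275 -0.7786 0.0000
    outer loop
      vertex 0.868 8.257 0.000
      vertex 10.922 0.154 0.000
      vertex 10.922 0.154 22.506
    endloop
  endfacet
  facet normal -0.6275 -0.7786 0.0000
    outer loop
      vertex 0.868 8.257 0.000
      vertex 10.922 0.154 22.506
      vertex 0.868 8.257 22.506
    endloop
  endfacet
  facet normal 0.3605 -0.9327 0.0000
    outer loop
      vertex 10.922 0.154 0.000
      vertex 22.965 4.809 0.000
      vertex 22.965 4.809 22.506
    endloop
  endfacet
  facet normal 0.3605 -0.9327 0.0000
    outer loop
      vertex 10.922 0.154 0.000
      vertex 22.965 4.809 22.506
      vertex 10.922 0.154 22.506
    endloop
  endfacet
  facet normal 0.9880 -0.1542 0.0000
    outer loop
      vertex 22.965 4.809 0.000
      vertex 24.956 17.567 0.000
      vertex 24.956 17.567 22.506
    endloop
  endfacet
  facet normal 0.9880 -0.1542 0.0000
    outer loop
      vertex 22.965 4.809 0.000
      vertex 24.956 17.567 22.506
      vertex 22.965 4.809 22.506
    endloop
  endfacet
endsolid part

The G0 Z moves step by Δz≈3.751 mm. Every layer's G1 loop is the same polygon, so the solid is a straight extrusion of it from z=0 to z≈22.5. Closing with flat bottom and top caps and triangulating gives 20 facets — a regular 6-sided prism (a cylinder approximated with 6 flat sides), circumscribed radius ≈ 12.9 mm, height ≈ 22.5 mm.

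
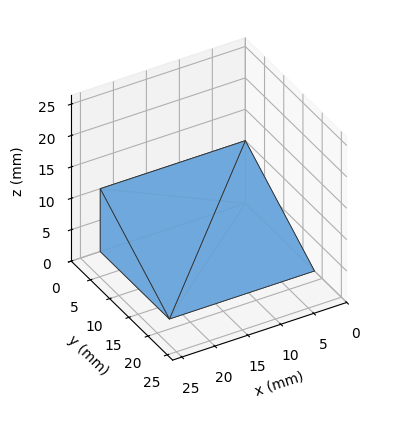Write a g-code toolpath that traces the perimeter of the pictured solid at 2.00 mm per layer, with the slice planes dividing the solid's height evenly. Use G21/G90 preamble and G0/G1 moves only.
Reading the render: the shape is a wedge (ramp): 22 × 18 mm base, rising to 10 mm along the y=0 edge and sloping linearly to z=0 at y=18 (dimensions read to the nearest mm from the axis ticks). For the g-code, the solid's height is divided into equal slices at the stated Δz and each level perimeter traced with G1 moves after a G0 lift.

; perimeter-only toolpath
G21 ; units = mm
G90 ; absolute positioning
G28 ; home
; layer 1
G0 Z2.00
G0 X0.00 Y0.00
G1 X22.00 Y0.00
G1 X22.00 Y14.40
G1 X0.00 Y14.40
G1 X0.00 Y0.00
; layer 2
G0 Z4.00
G0 X0.00 Y0.00
G1 X22.00 Y0.00
G1 X22.00 Y10.80
G1 X0.00 Y10.80
G1 X0.00 Y0.00
; layer 3
G0 Z6.00
G0 X0.00 Y0.00
G1 X22.00 Y0.00
G1 X22.00 Y7.20
G1 X0.00 Y7.20
G1 X0.00 Y0.00
; layer 4
G0 Z8.00
G0 X0.00 Y0.00
G1 X22.00 Y0.00
G1 X22.00 Y3.60
G1 X0.00 Y3.60
G1 X0.00 Y0.00
M2 ; end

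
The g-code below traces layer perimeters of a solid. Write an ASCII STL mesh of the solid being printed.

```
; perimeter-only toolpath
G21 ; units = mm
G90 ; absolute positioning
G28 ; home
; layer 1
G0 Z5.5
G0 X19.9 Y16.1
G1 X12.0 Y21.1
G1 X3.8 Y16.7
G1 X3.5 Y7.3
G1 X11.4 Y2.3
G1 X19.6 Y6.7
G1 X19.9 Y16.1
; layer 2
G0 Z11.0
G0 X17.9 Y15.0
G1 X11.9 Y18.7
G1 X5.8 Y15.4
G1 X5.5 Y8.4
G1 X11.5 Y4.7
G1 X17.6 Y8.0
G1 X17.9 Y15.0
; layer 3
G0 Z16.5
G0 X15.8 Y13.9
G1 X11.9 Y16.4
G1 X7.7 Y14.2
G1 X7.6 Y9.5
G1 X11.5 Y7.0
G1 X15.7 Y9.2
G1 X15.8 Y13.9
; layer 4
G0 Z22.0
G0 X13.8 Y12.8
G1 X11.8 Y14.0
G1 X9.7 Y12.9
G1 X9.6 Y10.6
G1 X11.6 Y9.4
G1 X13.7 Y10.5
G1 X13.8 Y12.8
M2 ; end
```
solid part
  facet normal 0.0000 0.0000 -1.0000
    outer loop
      vertex 1.8 17.9 0.0
      vertex 12.1 23.4 0.0
      vertex 22.0 17.2 0.0
    endloop
  endfacet
  facet normal 0.0000 0.0000 -1.0000
    outer loop
      vertex 1.4 6.2 0.0
      vertex 1.8 17.9 0.0
      vertex 22.0 17.2 0.0
    endloop
  endfacet
  facet normal 0.0000 0.0000 -1.0000
    outer loop
      vertex 11.3 0.0 0.0
      vertex 1.4 6.2 0.0
      vertex 22.0 17.2 0.0
    endloop
  endfacet
  facet normal 0.0000 0.0000 -1.0000
    outer loop
      vertex 21.6 5.5 0.0
      vertex 11.3 0.0 0.0
      vertex 22.0 17.2 0.0
    endloop
  endfacet
  facet normal 0.4981 0.7953 0.3456
    outer loop
      vertex 22.0 17.2 0.0
      vertex 12.1 23.4 0.0
      vertex 11.7 11.7 27.5
    endloop
  endfacet
  facet normal -0.4420 0.8277 0.3457
    outer loop
      vertex 12.1 23.4 0.0
      vertex 1.8 17.9 0.0
      vertex 11.7 11.7 27.5
    endloop
  endfacet
  facet normal -0.9381 0.0321 0.3449
    outer loop
      vertex 1.8 17.9 0.0
      vertex 1.4 6.2 0.0
      vertex 11.7 11.7 27.5
    endloop
  endfacet
  facet normal -0.4981 -0.7953 0.3456
    outer loop
      vertex 1.4 6.2 0.0
      vertex 11.3 0.0 0.0
      vertex 11.7 11.7 27.5
    endloop
  endfacet
  facet normal 0.4420 -0.8277 0.3457
    outer loop
      vertex 11.3 0.0 0.0
      vertex 21.6 5.5 0.0
      vertex 11.7 11.7 27.5
    endloop
  endfacet
  facet normal 0.9381 -0.0321 0.3449
    outer loop
      vertex 21.6 5.5 0.0
      vertex 22.0 17.2 0.0
      vertex 11.7 11.7 27.5
    endloop
  endfacet
endsolid part

The G0 Z moves step by Δz≈5.5 mm. The G1 loops shrink linearly with z, so the solid tapers from its base footprint up to z≈27.5. Closing with a flat bottom cap and the tapered top and triangulating gives 10 facets — a regular 6-sided pyramid, base circumscribed radius ≈ 11.7 mm, apex at z ≈ 27.5 mm.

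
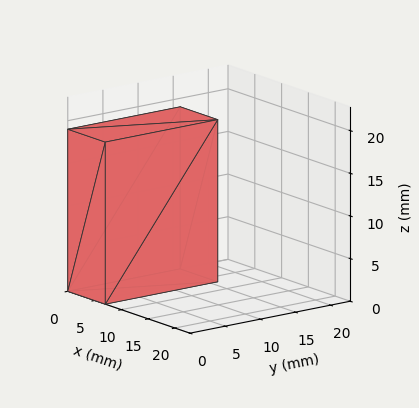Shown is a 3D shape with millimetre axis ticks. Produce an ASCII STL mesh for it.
Reading the render: the shape is a rectangular box, roughly 7 × 16 mm footprint and 19 mm tall (dimensions read to the nearest mm from the axis ticks). For the STL, each face is triangulated and given an outward normal.

solid part
  facet normal 0.0000 0.0000 -1.0000
    outer loop
      vertex 7.0 16.0 0.0
      vertex 7.0 0.0 0.0
      vertex 0.0 0.0 0.0
    endloop
  endfacet
  facet normal 0.0000 0.0000 -1.0000
    outer loop
      vertex 0.0 16.0 0.0
      vertex 7.0 16.0 0.0
      vertex 0.0 0.0 0.0
    endloop
  endfacet
  facet normal 0.0000 0.0000 1.0000
    outer loop
      vertex 0.0 0.0 19.0
      vertex 7.0 0.0 19.0
      vertex 7.0 16.0 19.0
    endloop
  endfacet
  facet normal 0.0000 0.0000 1.0000
    outer loop
      vertex 0.0 0.0 19.0
      vertex 7.0 16.0 19.0
      vertex 0.0 16.0 19.0
    endloop
  endfacet
  facet normal 0.0000 -1.0000 0.0000
    outer loop
      vertex 0.0 0.0 0.0
      vertex 7.0 0.0 0.0
      vertex 7.0 0.0 19.0
    endloop
  endfacet
  facet normal 0.0000 -1.0000 0.0000
    outer loop
      vertex 0.0 0.0 0.0
      vertex 7.0 0.0 19.0
      vertex 0.0 0.0 19.0
    endloop
  endfacet
  facet normal 0.0000 1.0000 0.0000
    outer loop
      vertex 7.0 16.0 19.0
      vertex 7.0 16.0 0.0
      vertex 0.0 16.0 0.0
    endloop
  endfacet
  facet normal 0.0000 1.0000 0.0000
    outer loop
      vertex 0.0 16.0 19.0
      vertex 7.0 16.0 19.0
      vertex 0.0 16.0 0.0
    endloop
  endfacet
  facet normal -1.0000 0.0000 0.0000
    outer loop
      vertex 0.0 16.0 19.0
      vertex 0.0 16.0 0.0
      vertex 0.0 0.0 0.0
    endloop
  endfacet
  facet normal -1.0000 0.0000 0.0000
    outer loop
      vertex 0.0 0.0 19.0
      vertex 0.0 16.0 19.0
      vertex 0.0 0.0 0.0
    endloop
  endfacet
  facet normal 1.0000 0.0000 0.0000
    outer loop
      vertex 7.0 0.0 0.0
      vertex 7.0 16.0 0.0
      vertex 7.0 16.0 19.0
    endloop
  endfacet
  facet normal 1.0000 0.0000 0.0000
    outer loop
      vertex 7.0 0.0 0.0
      vertex 7.0 16.0 19.0
      vertex 7.0 0.0 19.0
    endloop
  endfacet
endsolid part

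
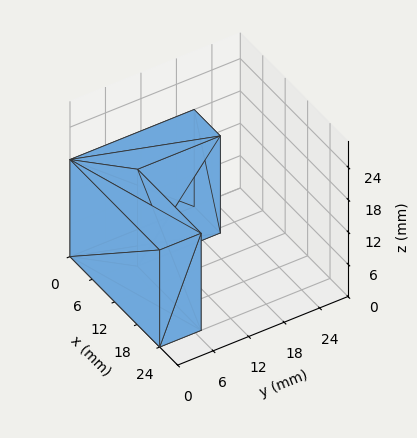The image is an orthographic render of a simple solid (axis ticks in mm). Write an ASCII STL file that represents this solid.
Reading the render: the shape is an L-shaped prism: outer 24 × 21 mm, arm thicknesses ≈ 7 mm (horizontal) and 7 mm (vertical), extruded 18 mm in z (dimensions read to the nearest mm from the axis ticks). For the STL, each face is triangulated and given an outward normal.

solid part
  facet normal 0.0000 0.0000 -1.0000
    outer loop
      vertex 24.000 7.000 0.000
      vertex 24.000 0.000 0.000
      vertex 0.000 0.000 0.000
    endloop
  endfacet
  facet normal 0.0000 0.0000 -1.0000
    outer loop
      vertex 7.000 7.000 0.000
      vertex 24.000 7.000 0.000
      vertex 0.000 0.000 0.000
    endloop
  endfacet
  facet normal 0.0000 0.0000 -1.0000
    outer loop
      vertex 7.000 21.000 0.000
      vertex 7.000 7.000 0.000
      vertex 0.000 0.000 0.000
    endloop
  endfacet
  facet normal 0.0000 0.0000 -1.0000
    outer loop
      vertex 0.000 21.000 0.000
      vertex 7.000 21.000 0.000
      vertex 0.000 0.000 0.000
    endloop
  endfacet
  facet normal 0.0000 0.0000 1.0000
    outer loop
      vertex 0.000 0.000 18.000
      vertex 24.000 0.000 18.000
      vertex 24.000 7.000 18.000
    endloop
  endfacet
  facet normal 0.0000 0.0000 1.0000
    outer loop
      vertex 0.000 0.000 18.000
      vertex 24.000 7.000 18.000
      vertex 7.000 7.000 18.000
    endloop
  endfacet
  facet normal 0.0000 0.0000 1.0000
    outer loop
      vertex 0.000 0.000 18.000
      vertex 7.000 7.000 18.000
      vertex 7.000 21.000 18.000
    endloop
  endfacet
  facet normal 0.0000 0.0000 1.0000
    outer loop
      vertex 0.000 0.000 18.000
      vertex 7.000 21.000 18.000
      vertex 0.000 21.000 18.000
    endloop
  endfacet
  facet normal 0.0000 -1.0000 0.0000
    outer loop
      vertex 0.000 0.000 0.000
      vertex 24.000 0.000 0.000
      vertex 24.000 0.000 18.000
    endloop
  endfacet
  facet normal 0.0000 -1.0000 0.0000
    outer loop
      vertex 0.000 0.000 0.000
      vertex 24.000 0.000 18.000
      vertex 0.000 0.000 18.000
    endloop
  endfacet
  facet normal 1.0000 0.0000 0.0000
    outer loop
      vertex 24.000 0.000 0.000
      vertex 24.000 7.000 0.000
      vertex 24.000 7.000 18.000
    endloop
  endfacet
  facet normal 1.0000 0.0000 0.0000
    outer loop
      vertex 24.000 0.000 0.000
      vertex 24.000 7.000 18.000
      vertex 24.000 0.000 18.000
    endloop
  endfacet
  facet normal 0.0000 1.0000 0.0000
    outer loop
      vertex 24.000 7.000 0.000
      vertex 7.000 7.000 0.000
      vertex 7.000 7.000 18.000
    endloop
  endfacet
  facet normal 0.0000 1.0000 0.0000
    outer loop
      vertex 24.000 7.000 0.000
      vertex 7.000 7.000 18.000
      vertex 24.000 7.000 18.000
    endloop
  endfacet
  facet normal 1.0000 0.0000 0.0000
    outer loop
      vertex 7.000 7.000 0.000
      vertex 7.000 21.000 0.000
      vertex 7.000 21.000 18.000
    endloop
  endfacet
  facet normal 1.0000 0.0000 0.0000
    outer loop
      vertex 7.000 7.000 0.000
      vertex 7.000 21.000 18.000
      vertex 7.000 7.000 18.000
    endloop
  endfacet
  facet normal 0.0000 1.0000 0.0000
    outer loop
      vertex 7.000 21.000 0.000
      vertex 0.000 21.000 0.000
      vertex 0.000 21.000 18.000
    endloop
  endfacet
  facet normal 0.0000 1.0000 0.0000
    outer loop
      vertex 7.000 21.000 0.000
      vertex 0.000 21.000 18.000
      vertex 7.000 21.000 18.000
    endloop
  endfacet
  facet normal -1.0000 0.0000 0.0000
    outer loop
      vertex 0.000 21.000 0.000
      vertex 0.000 0.000 0.000
      vertex 0.000 0.000 18.000
    endloop
  endfacet
  facet normal -1.0000 0.0000 0.0000
    outer loop
      vertex 0.000 21.000 0.000
      vertex 0.000 0.000 18.000
      vertex 0.000 21.000 18.000
    endloop
  endfacet
endsolid part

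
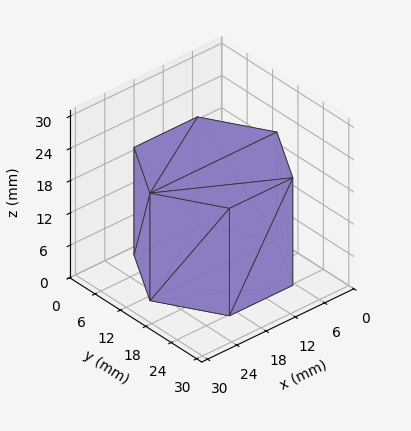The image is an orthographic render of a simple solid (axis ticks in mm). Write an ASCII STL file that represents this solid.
Reading the render: the shape is a regular 6-sided prism (a cylinder approximated with 6 flat sides), circumscribed radius ≈ 13 mm, height ≈ 20 mm (dimensions read to the nearest mm from the axis ticks). For the STL, each face is triangulated and given an outward normal.

solid part
  facet normal 0.0000 0.0000 -1.0000
    outer loop
      vertex 6.50 24.26 0.00
      vertex 19.50 24.26 0.00
      vertex 26.00 13.00 0.00
    endloop
  endfacet
  facet normal 0.0000 0.0000 -1.0000
    outer loop
      vertex 0.00 13.00 0.00
      vertex 6.50 24.26 0.00
      vertex 26.00 13.00 0.00
    endloop
  endfacet
  facet normal 0.0000 0.0000 -1.0000
    outer loop
      vertex 6.50 1.74 0.00
      vertex 0.00 13.00 0.00
      vertex 26.00 13.00 0.00
    endloop
  endfacet
  facet normal 0.0000 0.0000 -1.0000
    outer loop
      vertex 19.50 1.74 0.00
      vertex 6.50 1.74 0.00
      vertex 26.00 13.00 0.00
    endloop
  endfacet
  facet normal 0.0000 0.0000 1.0000
    outer loop
      vertex 26.00 13.00 20.00
      vertex 19.50 24.26 20.00
      vertex 6.50 24.26 20.00
    endloop
  endfacet
  facet normal 0.0000 0.0000 1.0000
    outer loop
      vertex 26.00 13.00 20.00
      vertex 6.50 24.26 20.00
      vertex 0.00 13.00 20.00
    endloop
  endfacet
  facet normal 0.0000 0.0000 1.0000
    outer loop
      vertex 26.00 13.00 20.00
      vertex 0.00 13.00 20.00
      vertex 6.50 1.74 20.00
    endloop
  endfacet
  facet normal 0.0000 0.0000 1.0000
    outer loop
      vertex 26.00 13.00 20.00
      vertex 6.50 1.74 20.00
      vertex 19.50 1.74 20.00
    endloop
  endfacet
  facet normal 0.8661 0.4999 0.0000
    outer loop
      vertex 26.00 13.00 0.00
      vertex 19.50 24.26 0.00
      vertex 19.50 24.26 20.00
    endloop
  endfacet
  facet normal 0.8661 0.4999 0.0000
    outer loop
      vertex 26.00 13.00 0.00
      vertex 19.50 24.26 20.00
      vertex 26.00 13.00 20.00
    endloop
  endfacet
  facet normal 0.0000 1.0000 0.0000
    outer loop
      vertex 19.50 24.26 0.00
      vertex 6.50 24.26 0.00
      vertex 6.50 24.26 20.00
    endloop
  endfacet
  facet normal 0.0000 1.0000 0.0000
    outer loop
      vertex 19.50 24.26 0.00
      vertex 6.50 24.26 20.00
      vertex 19.50 24.26 20.00
    endloop
  endfacet
  facet normal -0.8661 0.4999 0.0000
    outer loop
      vertex 6.50 24.26 0.00
      vertex 0.00 13.00 0.00
      vertex 0.00 13.00 20.00
    endloop
  endfacet
  facet normal -0.8661 0.4999 0.0000
    outer loop
      vertex 6.50 24.26 0.00
      vertex 0.00 13.00 20.00
      vertex 6.50 24.26 20.00
    endloop
  endfacet
  facet normal -0.8661 -0.4999 0.0000
    outer loop
      vertex 0.00 13.00 0.00
      vertex 6.50 1.74 0.00
      vertex 6.50 1.74 20.00
    endloop
  endfacet
  facet normal -0.8661 -0.4999 0.0000
    outer loop
      vertex 0.00 13.00 0.00
      vertex 6.50 1.74 20.00
      vertex 0.00 13.00 20.00
    endloop
  endfacet
  facet normal 0.0000 -1.0000 0.0000
    outer loop
      vertex 6.50 1.74 0.00
      vertex 19.50 1.74 0.00
      vertex 19.50 1.74 20.00
    endloop
  endfacet
  facet normal 0.0000 -1.0000 0.0000
    outer loop
      vertex 6.50 1.74 0.00
      vertex 19.50 1.74 20.00
      vertex 6.50 1.74 20.00
    endloop
  endfacet
  facet normal 0.8661 -0.4999 0.0000
    outer loop
      vertex 19.50 1.74 0.00
      vertex 26.00 13.00 0.00
      vertex 26.00 13.00 20.00
    endloop
  endfacet
  facet normal 0.8661 -0.4999 0.0000
    outer loop
      vertex 19.50 1.74 0.00
      vertex 26.00 13.00 20.00
      vertex 19.50 1.74 20.00
    endloop
  endfacet
endsolid part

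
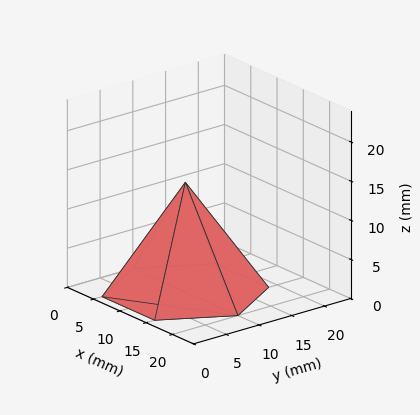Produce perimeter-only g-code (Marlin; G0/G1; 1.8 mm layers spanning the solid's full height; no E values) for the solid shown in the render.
Reading the render: the shape is a regular 6-sided pyramid, base circumscribed radius ≈ 10 mm, apex at z ≈ 14 mm (dimensions read to the nearest mm from the axis ticks). For the g-code, the solid's height is divided into equal slices at the stated Δz and each level perimeter traced with G1 moves after a G0 lift.

; perimeter-only toolpath
G21 ; units = mm
G90 ; absolute positioning
G28 ; home
; layer 1
G0 Z1.8
G0 X18.8 Y10.0
G1 X14.4 Y17.6
G1 X5.6 Y17.6
G1 X1.2 Y10.0
G1 X5.6 Y2.4
G1 X14.4 Y2.4
G1 X18.8 Y10.0
; layer 2
G0 Z3.5
G0 X17.5 Y10.0
G1 X13.8 Y16.5
G1 X6.2 Y16.5
G1 X2.5 Y10.0
G1 X6.2 Y3.5
G1 X13.8 Y3.5
G1 X17.5 Y10.0
; layer 3
G0 Z5.2
G0 X16.2 Y10.0
G1 X13.1 Y15.4
G1 X6.9 Y15.4
G1 X3.8 Y10.0
G1 X6.9 Y4.6
G1 X13.1 Y4.6
G1 X16.2 Y10.0
; layer 4
G0 Z7.0
G0 X15.0 Y10.0
G1 X12.5 Y14.3
G1 X7.5 Y14.3
G1 X5.0 Y10.0
G1 X7.5 Y5.7
G1 X12.5 Y5.7
G1 X15.0 Y10.0
; layer 5
G0 Z8.8
G0 X13.8 Y10.0
G1 X11.9 Y13.3
G1 X8.1 Y13.3
G1 X6.2 Y10.0
G1 X8.1 Y6.7
G1 X11.9 Y6.7
G1 X13.8 Y10.0
; layer 6
G0 Z10.5
G0 X12.5 Y10.0
G1 X11.2 Y12.2
G1 X8.8 Y12.2
G1 X7.5 Y10.0
G1 X8.8 Y7.8
G1 X11.2 Y7.8
G1 X12.5 Y10.0
; layer 7
G0 Z12.2
G0 X11.2 Y10.0
G1 X10.6 Y11.1
G1 X9.4 Y11.1
G1 X8.8 Y10.0
G1 X9.4 Y8.9
G1 X10.6 Y8.9
G1 X11.2 Y10.0
M2 ; end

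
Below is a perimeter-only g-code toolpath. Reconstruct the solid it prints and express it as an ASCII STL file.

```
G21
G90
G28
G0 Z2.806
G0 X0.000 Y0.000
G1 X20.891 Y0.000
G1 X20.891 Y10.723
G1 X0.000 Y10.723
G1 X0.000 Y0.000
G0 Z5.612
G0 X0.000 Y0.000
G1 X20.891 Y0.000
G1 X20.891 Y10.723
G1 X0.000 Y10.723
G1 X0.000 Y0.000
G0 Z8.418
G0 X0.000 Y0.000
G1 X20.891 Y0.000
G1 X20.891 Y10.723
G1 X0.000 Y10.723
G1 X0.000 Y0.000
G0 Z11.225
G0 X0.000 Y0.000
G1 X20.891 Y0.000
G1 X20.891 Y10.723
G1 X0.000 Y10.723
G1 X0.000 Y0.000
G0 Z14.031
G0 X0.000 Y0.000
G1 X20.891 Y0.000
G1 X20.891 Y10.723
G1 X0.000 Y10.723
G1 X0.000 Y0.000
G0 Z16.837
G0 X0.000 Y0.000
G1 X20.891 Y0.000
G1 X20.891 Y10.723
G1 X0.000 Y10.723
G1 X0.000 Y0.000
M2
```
solid part
  facet normal 0.0000 0.0000 -1.0000
    outer loop
      vertex 20.891 10.723 0.000
      vertex 20.891 0.000 0.000
      vertex 0.000 0.000 0.000
    endloop
  endfacet
  facet normal 0.0000 0.0000 -1.0000
    outer loop
      vertex 0.000 10.723 0.000
      vertex 20.891 10.723 0.000
      vertex 0.000 0.000 0.000
    endloop
  endfacet
  facet normal 0.0000 0.0000 1.0000
    outer loop
      vertex 0.000 0.000 16.837
      vertex 20.891 0.000 16.837
      vertex 20.891 10.723 16.837
    endloop
  endfacet
  facet normal 0.0000 0.0000 1.0000
    outer loop
      vertex 0.000 0.000 16.837
      vertex 20.891 10.723 16.837
      vertex 0.000 10.723 16.837
    endloop
  endfacet
  facet normal 0.0000 -1.0000 0.0000
    outer loop
      vertex 0.000 0.000 0.000
      vertex 20.891 0.000 0.000
      vertex 20.891 0.000 16.837
    endloop
  endfacet
  facet normal 0.0000 -1.0000 0.0000
    outer loop
      vertex 0.000 0.000 0.000
      vertex 20.891 0.000 16.837
      vertex 0.000 0.000 16.837
    endloop
  endfacet
  facet normal 0.0000 1.0000 0.0000
    outer loop
      vertex 20.891 10.723 16.837
      vertex 20.891 10.723 0.000
      vertex 0.000 10.723 0.000
    endloop
  endfacet
  facet normal 0.0000 1.0000 0.0000
    outer loop
      vertex 0.000 10.723 16.837
      vertex 20.891 10.723 16.837
      vertex 0.000 10.723 0.000
    endloop
  endfacet
  facet normal -1.0000 0.0000 0.0000
    outer loop
      vertex 0.000 10.723 16.837
      vertex 0.000 10.723 0.000
      vertex 0.000 0.000 0.000
    endloop
  endfacet
  facet normal -1.0000 0.0000 0.0000
    outer loop
      vertex 0.000 0.000 16.837
      vertex 0.000 10.723 16.837
      vertex 0.000 0.000 0.000
    endloop
  endfacet
  facet normal 1.0000 0.0000 0.0000
    outer loop
      vertex 20.891 0.000 0.000
      vertex 20.891 10.723 0.000
      vertex 20.891 10.723 16.837
    endloop
  endfacet
  facet normal 1.0000 0.0000 0.0000
    outer loop
      vertex 20.891 0.000 0.000
      vertex 20.891 10.723 16.837
      vertex 20.891 0.000 16.837
    endloop
  endfacet
endsolid part

The G0 Z moves step by Δz≈2.806 mm. Every layer's G1 loop is the same polygon, so the solid is a straight extrusion of it from z=0 to z≈16.8. Closing with flat bottom and top caps and triangulating gives 12 facets — a rectangular box, roughly 20.9 × 10.7 mm footprint and 16.8 mm tall.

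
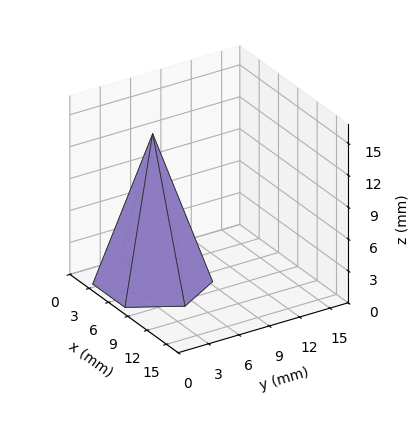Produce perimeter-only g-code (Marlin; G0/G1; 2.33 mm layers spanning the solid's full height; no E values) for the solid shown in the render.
Reading the render: the shape is a regular 6-sided pyramid, base circumscribed radius ≈ 5 mm, apex at z ≈ 14 mm (dimensions read to the nearest mm from the axis ticks). For the g-code, the solid's height is divided into equal slices at the stated Δz and each level perimeter traced with G1 moves after a G0 lift.

; perimeter-only toolpath
G21 ; units = mm
G90 ; absolute positioning
G28 ; home
; layer 1
G0 Z2.33
G0 X9.17 Y5.00
G1 X7.08 Y8.61
G1 X2.92 Y8.61
G1 X0.83 Y5.00
G1 X2.92 Y1.39
G1 X7.08 Y1.39
G1 X9.17 Y5.00
; layer 2
G0 Z4.67
G0 X8.33 Y5.00
G1 X6.67 Y7.89
G1 X3.33 Y7.89
G1 X1.67 Y5.00
G1 X3.33 Y2.11
G1 X6.67 Y2.11
G1 X8.33 Y5.00
; layer 3
G0 Z7.00
G0 X7.50 Y5.00
G1 X6.25 Y7.17
G1 X3.75 Y7.17
G1 X2.50 Y5.00
G1 X3.75 Y2.83
G1 X6.25 Y2.83
G1 X7.50 Y5.00
; layer 4
G0 Z9.33
G0 X6.67 Y5.00
G1 X5.83 Y6.44
G1 X4.17 Y6.44
G1 X3.33 Y5.00
G1 X4.17 Y3.56
G1 X5.83 Y3.56
G1 X6.67 Y5.00
; layer 5
G0 Z11.67
G0 X5.83 Y5.00
G1 X5.42 Y5.72
G1 X4.58 Y5.72
G1 X4.17 Y5.00
G1 X4.58 Y4.28
G1 X5.42 Y4.28
G1 X5.83 Y5.00
M2 ; end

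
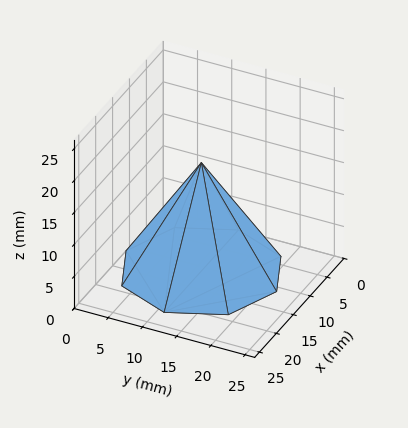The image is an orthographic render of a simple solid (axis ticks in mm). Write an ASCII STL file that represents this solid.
Reading the render: the shape is a regular 8-sided pyramid, base circumscribed radius ≈ 11 mm, apex at z ≈ 17 mm (dimensions read to the nearest mm from the axis ticks). For the STL, each face is triangulated and given an outward normal.

solid part
  facet normal 0.0000 0.0000 -1.0000
    outer loop
      vertex 11.00 22.00 0.00
      vertex 18.78 18.78 0.00
      vertex 22.00 11.00 0.00
    endloop
  endfacet
  facet normal 0.0000 0.0000 -1.0000
    outer loop
      vertex 3.22 18.78 0.00
      vertex 11.00 22.00 0.00
      vertex 22.00 11.00 0.00
    endloop
  endfacet
  facet normal 0.0000 0.0000 -1.0000
    outer loop
      vertex 0.00 11.00 0.00
      vertex 3.22 18.78 0.00
      vertex 22.00 11.00 0.00
    endloop
  endfacet
  facet normal 0.0000 0.0000 -1.0000
    outer loop
      vertex 3.22 3.22 0.00
      vertex 0.00 11.00 0.00
      vertex 22.00 11.00 0.00
    endloop
  endfacet
  facet normal 0.0000 0.0000 -1.0000
    outer loop
      vertex 11.00 0.00 0.00
      vertex 3.22 3.22 0.00
      vertex 22.00 11.00 0.00
    endloop
  endfacet
  facet normal 0.0000 0.0000 -1.0000
    outer loop
      vertex 18.78 3.22 0.00
      vertex 11.00 0.00 0.00
      vertex 22.00 11.00 0.00
    endloop
  endfacet
  facet normal 0.7931 0.3282 0.5132
    outer loop
      vertex 22.00 11.00 0.00
      vertex 18.78 18.78 0.00
      vertex 11.00 11.00 17.00
    endloop
  endfacet
  facet normal 0.3282 0.7931 0.5132
    outer loop
      vertex 18.78 18.78 0.00
      vertex 11.00 22.00 0.00
      vertex 11.00 11.00 17.00
    endloop
  endfacet
  facet normal -0.3282 0.7931 0.5132
    outer loop
      vertex 11.00 22.00 0.00
      vertex 3.22 18.78 0.00
      vertex 11.00 11.00 17.00
    endloop
  endfacet
  facet normal -0.7931 0.3282 0.5132
    outer loop
      vertex 3.22 18.78 0.00
      vertex 0.00 11.00 0.00
      vertex 11.00 11.00 17.00
    endloop
  endfacet
  facet normal -0.7931 -0.3282 0.5132
    outer loop
      vertex 0.00 11.00 0.00
      vertex 3.22 3.22 0.00
      vertex 11.00 11.00 17.00
    endloop
  endfacet
  facet normal -0.3282 -0.7931 0.5132
    outer loop
      vertex 3.22 3.22 0.00
      vertex 11.00 0.00 0.00
      vertex 11.00 11.00 17.00
    endloop
  endfacet
  facet normal 0.3282 -0.7931 0.5132
    outer loop
      vertex 11.00 0.00 0.00
      vertex 18.78 3.22 0.00
      vertex 11.00 11.00 17.00
    endloop
  endfacet
  facet normal 0.7931 -0.3282 0.5132
    outer loop
      vertex 18.78 3.22 0.00
      vertex 22.00 11.00 0.00
      vertex 11.00 11.00 17.00
    endloop
  endfacet
endsolid part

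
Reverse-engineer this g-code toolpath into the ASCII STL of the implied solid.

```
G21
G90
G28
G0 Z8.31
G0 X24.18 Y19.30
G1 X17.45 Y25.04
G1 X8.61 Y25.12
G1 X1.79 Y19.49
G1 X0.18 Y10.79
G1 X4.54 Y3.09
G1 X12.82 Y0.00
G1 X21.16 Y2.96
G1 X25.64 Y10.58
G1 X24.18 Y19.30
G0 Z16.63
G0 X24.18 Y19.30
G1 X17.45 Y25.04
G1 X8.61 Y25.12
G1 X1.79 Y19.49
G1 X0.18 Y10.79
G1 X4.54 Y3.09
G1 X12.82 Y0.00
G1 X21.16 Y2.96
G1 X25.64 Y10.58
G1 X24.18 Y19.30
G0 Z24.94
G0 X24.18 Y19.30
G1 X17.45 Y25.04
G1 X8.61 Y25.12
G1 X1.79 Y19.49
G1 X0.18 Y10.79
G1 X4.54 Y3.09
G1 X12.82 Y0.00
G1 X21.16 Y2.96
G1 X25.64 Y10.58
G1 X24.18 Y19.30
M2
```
solid part
  facet normal 0.0000 0.0000 -1.0000
    outer loop
      vertex 8.61 25.12 0.00
      vertex 17.45 25.04 0.00
      vertex 24.18 19.30 0.00
    endloop
  endfacet
  facet normal 0.0000 0.0000 -1.0000
    outer loop
      vertex 1.79 19.49 0.00
      vertex 8.61 25.12 0.00
      vertex 24.18 19.30 0.00
    endloop
  endfacet
  facet normal 0.0000 0.0000 -1.0000
    outer loop
      vertex 0.18 10.79 0.00
      vertex 1.79 19.49 0.00
      vertex 24.18 19.30 0.00
    endloop
  endfacet
  facet normal 0.0000 0.0000 -1.0000
    outer loop
      vertex 4.54 3.09 0.00
      vertex 0.18 10.79 0.00
      vertex 24.18 19.30 0.00
    endloop
  endfacet
  facet normal 0.0000 0.0000 -1.0000
    outer loop
      vertex 12.82 0.00 0.00
      vertex 4.54 3.09 0.00
      vertex 24.18 19.30 0.00
    endloop
  endfacet
  facet normal 0.0000 0.0000 -1.0000
    outer loop
      vertex 21.16 2.96 0.00
      vertex 12.82 0.00 0.00
      vertex 24.18 19.30 0.00
    endloop
  endfacet
  facet normal 0.0000 0.0000 -1.0000
    outer loop
      vertex 25.64 10.58 0.00
      vertex 21.16 2.96 0.00
      vertex 24.18 19.30 0.00
    endloop
  endfacet
  facet normal 0.0000 0.0000 1.0000
    outer loop
      vertex 24.18 19.30 24.94
      vertex 17.45 25.04 24.94
      vertex 8.61 25.12 24.94
    endloop
  endfacet
  facet normal 0.0000 0.0000 1.0000
    outer loop
      vertex 24.18 19.30 24.94
      vertex 8.61 25.12 24.94
      vertex 1.79 19.49 24.94
    endloop
  endfacet
  facet normal 0.0000 0.0000 1.0000
    outer loop
      vertex 24.18 19.30 24.94
      vertex 1.79 19.49 24.94
      vertex 0.18 10.79 24.94
    endloop
  endfacet
  facet normal 0.0000 0.0000 1.0000
    outer loop
      vertex 24.18 19.30 24.94
      vertex 0.18 10.79 24.94
      vertex 4.54 3.09 24.94
    endloop
  endfacet
  facet normal 0.0000 0.0000 1.0000
    outer loop
      vertex 24.18 19.30 24.94
      vertex 4.54 3.09 24.94
      vertex 12.82 0.00 24.94
    endloop
  endfacet
  facet normal 0.0000 0.0000 1.0000
    outer loop
      vertex 24.18 19.30 24.94
      vertex 12.82 0.00 24.94
      vertex 21.16 2.96 24.94
    endloop
  endfacet
  facet normal 0.0000 0.0000 1.0000
    outer loop
      vertex 24.18 19.30 24.94
      vertex 21.16 2.96 24.94
      vertex 25.64 10.58 24.94
    endloop
  endfacet
  facet normal 0.6489 0.7609 0.0000
    outer loop
      vertex 24.18 19.30 0.00
      vertex 17.45 25.04 0.00
      vertex 17.45 25.04 24.94
    endloop
  endfacet
  facet normal 0.6489 0.7609 0.0000
    outer loop
      vertex 24.18 19.30 0.00
      vertex 17.45 25.04 24.94
      vertex 24.18 19.30 24.94
    endloop
  endfacet
  facet normal 0.0090 1.0000 0.0000
    outer loop
      vertex 17.45 25.04 0.00
      vertex 8.61 25.12 0.00
      vertex 8.61 25.12 24.94
    endloop
  endfacet
  facet normal 0.0090 1.0000 0.0000
    outer loop
      vertex 17.45 25.04 0.00
      vertex 8.61 25.12 24.94
      vertex 17.45 25.04 24.94
    endloop
  endfacet
  facet normal -0.6366 0.7712 0.0000
    outer loop
      vertex 8.61 25.12 0.00
      vertex 1.79 19.49 0.00
      vertex 1.79 19.49 24.94
    endloop
  endfacet
  facet normal -0.6366 0.7712 0.0000
    outer loop
      vertex 8.61 25.12 0.00
      vertex 1.79 19.49 24.94
      vertex 8.61 25.12 24.94
    endloop
  endfacet
  facet normal -0.9833 0.1820 0.0000
    outer loop
      vertex 1.79 19.49 0.00
      vertex 0.18 10.79 0.00
      vertex 0.18 10.79 24.94
    endloop
  endfacet
  facet normal -0.9833 0.1820 0.0000
    outer loop
      vertex 1.79 19.49 0.00
      vertex 0.18 10.79 24.94
      vertex 1.79 19.49 24.94
    endloop
  endfacet
  facet normal -0.8702 -0.4927 0.0000
    outer loop
      vertex 0.18 10.79 0.00
      vertex 4.54 3.09 0.00
      vertex 4.54 3.09 24.94
    endloop
  endfacet
  facet normal -0.8702 -0.4927 0.0000
    outer loop
      vertex 0.18 10.79 0.00
      vertex 4.54 3.09 24.94
      vertex 0.18 10.79 24.94
    endloop
  endfacet
  facet normal -0.3496 -0.9369 0.0000
    outer loop
      vertex 4.54 3.09 0.00
      vertex 12.82 0.00 0.00
      vertex 12.82 0.00 24.94
    endloop
  endfacet
  facet normal -0.3496 -0.9369 0.0000
    outer loop
      vertex 4.54 3.09 0.00
      vertex 12.82 0.00 24.94
      vertex 4.54 3.09 24.94
    endloop
  endfacet
  facet normal 0.3345 -0.9424 0.0000
    outer loop
      vertex 12.82 0.00 0.00
      vertex 21.16 2.96 0.00
      vertex 21.16 2.96 24.94
    endloop
  endfacet
  facet normal 0.3345 -0.9424 0.0000
    outer loop
      vertex 12.82 0.00 0.00
      vertex 21.16 2.96 24.94
      vertex 12.82 0.00 24.94
    endloop
  endfacet
  facet normal 0.8621 -0.5068 0.0000
    outer loop
      vertex 21.16 2.96 0.00
      vertex 25.64 10.58 0.00
      vertex 25.64 10.58 24.94
    endloop
  endfacet
  facet normal 0.8621 -0.5068 0.0000
    outer loop
      vertex 21.16 2.96 0.00
      vertex 25.64 10.58 24.94
      vertex 21.16 2.96 24.94
    endloop
  endfacet
  facet normal 0.9863 0.1651 0.0000
    outer loop
      vertex 25.64 10.58 0.00
      vertex 24.18 19.30 0.00
      vertex 24.18 19.30 24.94
    endloop
  endfacet
  facet normal 0.9863 0.1651 0.0000
    outer loop
      vertex 25.64 10.58 0.00
      vertex 24.18 19.30 24.94
      vertex 25.64 10.58 24.94
    endloop
  endfacet
endsolid part

The G0 Z moves step by Δz≈8.31 mm. Every layer's G1 loop is the same polygon, so the solid is a straight extrusion of it from z=0 to z≈24.9. Closing with flat bottom and top caps and triangulating gives 32 facets — a regular 9-sided prism (a cylinder approximated with 9 flat sides), circumscribed radius ≈ 12.9 mm, height ≈ 24.9 mm.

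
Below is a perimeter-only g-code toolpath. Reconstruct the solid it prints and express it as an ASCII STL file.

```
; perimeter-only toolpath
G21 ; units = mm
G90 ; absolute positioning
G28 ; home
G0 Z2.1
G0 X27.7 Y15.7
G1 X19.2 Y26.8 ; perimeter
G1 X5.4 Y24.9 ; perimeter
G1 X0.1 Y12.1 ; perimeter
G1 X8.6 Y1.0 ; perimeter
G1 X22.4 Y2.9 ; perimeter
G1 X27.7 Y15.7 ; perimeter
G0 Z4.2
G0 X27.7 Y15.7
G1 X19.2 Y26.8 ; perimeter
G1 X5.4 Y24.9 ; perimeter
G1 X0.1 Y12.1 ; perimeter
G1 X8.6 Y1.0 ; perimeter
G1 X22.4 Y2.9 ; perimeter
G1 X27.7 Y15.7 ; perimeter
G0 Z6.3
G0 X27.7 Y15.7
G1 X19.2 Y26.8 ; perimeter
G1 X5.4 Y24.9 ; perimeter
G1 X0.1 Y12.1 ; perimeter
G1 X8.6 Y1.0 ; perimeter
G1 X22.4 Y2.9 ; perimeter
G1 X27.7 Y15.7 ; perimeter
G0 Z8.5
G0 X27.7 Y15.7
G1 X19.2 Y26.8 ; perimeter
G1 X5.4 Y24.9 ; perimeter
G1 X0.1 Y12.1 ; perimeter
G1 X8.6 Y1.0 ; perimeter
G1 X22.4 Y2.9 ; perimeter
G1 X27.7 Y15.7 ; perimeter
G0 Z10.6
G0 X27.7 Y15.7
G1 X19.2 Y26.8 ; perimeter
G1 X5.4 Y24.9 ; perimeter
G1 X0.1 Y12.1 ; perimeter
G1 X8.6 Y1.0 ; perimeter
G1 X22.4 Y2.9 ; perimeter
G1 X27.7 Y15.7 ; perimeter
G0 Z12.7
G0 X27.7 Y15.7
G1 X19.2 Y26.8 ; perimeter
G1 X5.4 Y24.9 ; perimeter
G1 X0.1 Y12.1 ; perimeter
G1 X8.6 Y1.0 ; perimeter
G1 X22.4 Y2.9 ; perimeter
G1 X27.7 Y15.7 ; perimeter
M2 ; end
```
solid part
  facet normal 0.0000 0.0000 -1.0000
    outer loop
      vertex 5.4 24.9 0.0
      vertex 19.2 26.8 0.0
      vertex 27.7 15.7 0.0
    endloop
  endfacet
  facet normal 0.0000 0.0000 -1.0000
    outer loop
      vertex 0.1 12.1 0.0
      vertex 5.4 24.9 0.0
      vertex 27.7 15.7 0.0
    endloop
  endfacet
  facet normal 0.0000 0.0000 -1.0000
    outer loop
      vertex 8.6 1.0 0.0
      vertex 0.1 12.1 0.0
      vertex 27.7 15.7 0.0
    endloop
  endfacet
  facet normal 0.0000 0.0000 -1.0000
    outer loop
      vertex 22.4 2.9 0.0
      vertex 8.6 1.0 0.0
      vertex 27.7 15.7 0.0
    endloop
  endfacet
  facet normal 0.0000 0.0000 1.0000
    outer loop
      vertex 27.7 15.7 12.7
      vertex 19.2 26.8 12.7
      vertex 5.4 24.9 12.7
    endloop
  endfacet
  facet normal 0.0000 0.0000 1.0000
    outer loop
      vertex 27.7 15.7 12.7
      vertex 5.4 24.9 12.7
      vertex 0.1 12.1 12.7
    endloop
  endfacet
  facet normal 0.0000 0.0000 1.0000
    outer loop
      vertex 27.7 15.7 12.7
      vertex 0.1 12.1 12.7
      vertex 8.6 1.0 12.7
    endloop
  endfacet
  facet normal 0.0000 0.0000 1.0000
    outer loop
      vertex 27.7 15.7 12.7
      vertex 8.6 1.0 12.7
      vertex 22.4 2.9 12.7
    endloop
  endfacet
  facet normal 0.7940 0.6080 0.0000
    outer loop
      vertex 27.7 15.7 0.0
      vertex 19.2 26.8 0.0
      vertex 19.2 26.8 12.7
    endloop
  endfacet
  facet normal 0.7940 0.6080 0.0000
    outer loop
      vertex 27.7 15.7 0.0
      vertex 19.2 26.8 12.7
      vertex 27.7 15.7 12.7
    endloop
  endfacet
  facet normal -0.1364 0.9907 0.0000
    outer loop
      vertex 19.2 26.8 0.0
      vertex 5.4 24.9 0.0
      vertex 5.4 24.9 12.7
    endloop
  endfacet
  facet normal -0.1364 0.9907 0.0000
    outer loop
      vertex 19.2 26.8 0.0
      vertex 5.4 24.9 12.7
      vertex 19.2 26.8 12.7
    endloop
  endfacet
  facet normal -0.9239 0.3826 0.0000
    outer loop
      vertex 5.4 24.9 0.0
      vertex 0.1 12.1 0.0
      vertex 0.1 12.1 12.7
    endloop
  endfacet
  facet normal -0.9239 0.3826 0.0000
    outer loop
      vertex 5.4 24.9 0.0
      vertex 0.1 12.1 12.7
      vertex 5.4 24.9 12.7
    endloop
  endfacet
  facet normal -0.7940 -0.6080 0.0000
    outer loop
      vertex 0.1 12.1 0.0
      vertex 8.6 1.0 0.0
      vertex 8.6 1.0 12.7
    endloop
  endfacet
  facet normal -0.7940 -0.6080 0.0000
    outer loop
      vertex 0.1 12.1 0.0
      vertex 8.6 1.0 12.7
      vertex 0.1 12.1 12.7
    endloop
  endfacet
  facet normal 0.1364 -0.9907 0.0000
    outer loop
      vertex 8.6 1.0 0.0
      vertex 22.4 2.9 0.0
      vertex 22.4 2.9 12.7
    endloop
  endfacet
  facet normal 0.1364 -0.9907 0.0000
    outer loop
      vertex 8.6 1.0 0.0
      vertex 22.4 2.9 12.7
      vertex 8.6 1.0 12.7
    endloop
  endfacet
  facet normal 0.9239 -0.3826 0.0000
    outer loop
      vertex 22.4 2.9 0.0
      vertex 27.7 15.7 0.0
      vertex 27.7 15.7 12.7
    endloop
  endfacet
  facet normal 0.9239 -0.3826 0.0000
    outer loop
      vertex 22.4 2.9 0.0
      vertex 27.7 15.7 12.7
      vertex 22.4 2.9 12.7
    endloop
  endfacet
endsolid part

The G0 Z moves step by Δz≈2.1 mm. Every layer's G1 loop is the same polygon, so the solid is a straight extrusion of it from z=0 to z≈12.7. Closing with flat bottom and top caps and triangulating gives 20 facets — a regular 6-sided prism (a cylinder approximated with 6 flat sides), circumscribed radius ≈ 13.9 mm, height ≈ 12.7 mm.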